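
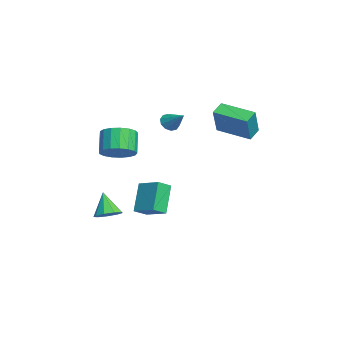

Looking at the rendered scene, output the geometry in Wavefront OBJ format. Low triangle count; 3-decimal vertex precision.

v 0.132 -3.235 -2.911
v 0.55 -3.942 -2.795
v -0.652 -3.465 -1.489
v 0.836 -3.508 -2.567
v 0.793 -2.946 -2.5
v 0.44 -2.519 -2.625
v -0.057 -2.427 -2.884
v -0.465 -2.713 -3.156
v -0.594 -3.243 -3.313
v -0.384 -3.769 -3.282
v 0.068 -4.045 -3.077
v -2.49 0.448 3.113
v -2.018 0.139 2.791
v -1.49 1.132 3.927
v -2.095 0.483 2.598
v -2.324 0.813 2.602
v -2.616 1.004 2.801
v -2.86 0.983 3.119
v -2.963 0.757 3.435
v -2.886 0.414 3.628
v -2.657 0.083 3.624
v -2.365 -0.108 3.425
v -2.121 -0.086 3.107
v 3.08 -2.88 2.779
v 3.788 -3.325 3.364
v 2.888 -3.205 4.545
v 2.18 -2.76 3.961
v 3.893 -2.849 3.395
v 2.993 -2.729 4.577
v 3.811 -2.38 3.285
v 2.911 -2.26 4.467
v 3.562 -2.026 3.06
v 2.662 -1.906 4.241
v 3.203 -1.867 2.77
v 2.303 -1.748 3.951
v 2.815 -1.941 2.482
v 1.915 -1.821 3.664
v 2.488 -2.229 2.263
v 1.588 -2.109 3.444
v 2.297 -2.667 2.161
v 1.397 -2.547 3.343
v 2.285 -3.153 2.202
v 1.385 -3.033 3.383
v 2.455 -3.577 2.374
v 1.555 -3.457 3.556
v 2.768 -3.841 2.64
v 1.869 -3.721 3.821
v 3.153 -3.885 2.937
v 2.253 -3.765 4.118
v 3.521 -3.699 3.198
v 2.621 -3.579 4.38
v -0.487 2.848 3.092
v -1.099 3.384 3.563
v 0.732 4.557 2.731
v 0.12 5.093 3.201
v 0.48 2.507 4.739
v -0.132 3.043 5.209
v 1.699 4.216 4.377
v 1.087 4.752 4.848
v -3.584 -0.489 -2.296
v -3.094 -1.262 -1.803
v -2.479 0.518 -1.813
v -1.99 -0.256 -1.32
v -2.47 -0.884 -4.02
v -1.981 -1.658 -3.527
v -1.366 0.122 -3.537
v -0.876 -0.651 -3.044
f 2 1 4
f 2 4 3
f 4 1 5
f 4 5 3
f 5 1 6
f 5 6 3
f 6 1 7
f 6 7 3
f 7 1 8
f 7 8 3
f 8 1 9
f 8 9 3
f 9 1 10
f 9 10 3
f 10 1 11
f 10 11 3
f 11 1 2
f 11 2 3
f 13 12 15
f 13 15 14
f 15 12 16
f 15 16 14
f 16 12 17
f 16 17 14
f 17 12 18
f 17 18 14
f 18 12 19
f 18 19 14
f 19 12 20
f 19 20 14
f 20 12 21
f 20 21 14
f 21 12 22
f 21 22 14
f 22 12 23
f 22 23 14
f 23 12 13
f 23 13 14
f 25 24 28
f 25 28 26
f 26 28 29
f 26 29 27
f 28 24 30
f 28 30 29
f 29 30 31
f 29 31 27
f 30 24 32
f 30 32 31
f 31 32 33
f 31 33 27
f 32 24 34
f 32 34 33
f 33 34 35
f 33 35 27
f 34 24 36
f 34 36 35
f 35 36 37
f 35 37 27
f 36 24 38
f 36 38 37
f 37 38 39
f 37 39 27
f 38 24 40
f 38 40 39
f 39 40 41
f 39 41 27
f 40 24 42
f 40 42 41
f 41 42 43
f 41 43 27
f 42 24 44
f 42 44 43
f 43 44 45
f 43 45 27
f 44 24 46
f 44 46 45
f 45 46 47
f 45 47 27
f 46 24 48
f 46 48 47
f 47 48 49
f 47 49 27
f 48 24 50
f 48 50 49
f 49 50 51
f 49 51 27
f 50 24 25
f 50 25 51
f 51 25 26
f 51 26 27
f 53 55 52
f 56 53 52
f 52 55 54
f 54 56 52
f 53 59 55
f 57 53 56
f 57 59 53
f 55 59 54
f 58 56 54
f 54 59 58
f 58 57 56
f 59 57 58
f 61 63 60
f 64 61 60
f 60 63 62
f 62 64 60
f 61 67 63
f 65 61 64
f 65 67 61
f 63 67 62
f 66 64 62
f 62 67 66
f 66 65 64
f 67 65 66



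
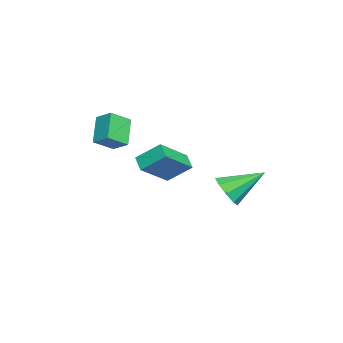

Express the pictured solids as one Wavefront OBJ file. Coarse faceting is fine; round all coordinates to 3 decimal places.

v -0.55 3.105 -1.05
v 0.037 2.839 -0.365
v -1.05 4.775 0.03
v 0.348 3.207 -0.791
v 0.239 3.527 -1.338
v -0.24 3.65 -1.75
v -0.863 3.518 -1.834
v -1.341 3.193 -1.551
v -1.448 2.826 -1.034
v -1.135 2.59 -0.524
v -0.549 2.595 -0.26
v 2.014 0.623 1.371
v 3.291 -0.322 2.535
v 2.017 1.705 2.244
v 3.294 0.76 3.409
v 2.646 0.96 0.951
v 3.923 0.015 2.116
v 2.649 2.042 1.825
v 3.926 1.097 2.989
v -0.096 -1.785 3.021
v 0.309 -1.05 3.506
v 1.032 -1.717 1.975
v 1.437 -0.981 2.46
v 0.543 -2.559 3.66
v 0.948 -1.823 4.145
v 1.671 -2.49 2.614
v 2.076 -1.755 3.099
f 2 1 4
f 2 4 3
f 4 1 5
f 4 5 3
f 5 1 6
f 5 6 3
f 6 1 7
f 6 7 3
f 7 1 8
f 7 8 3
f 8 1 9
f 8 9 3
f 9 1 10
f 9 10 3
f 10 1 11
f 10 11 3
f 11 1 2
f 11 2 3
f 13 15 12
f 16 13 12
f 12 15 14
f 14 16 12
f 13 19 15
f 17 13 16
f 17 19 13
f 15 19 14
f 18 16 14
f 14 19 18
f 18 17 16
f 19 17 18
f 21 23 20
f 24 21 20
f 20 23 22
f 22 24 20
f 21 27 23
f 25 21 24
f 25 27 21
f 23 27 22
f 26 24 22
f 22 27 26
f 26 25 24
f 27 25 26



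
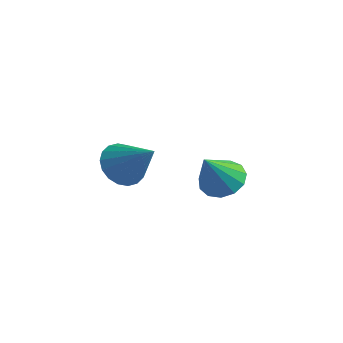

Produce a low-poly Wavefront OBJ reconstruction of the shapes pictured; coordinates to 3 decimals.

v 2.519 -2.455 1.762
v 3.133 -2.463 1.064
v 3.921 -2.525 2.998
v 3.086 -2.059 1.141
v 2.927 -1.733 1.341
v 2.686 -1.55 1.624
v 2.413 -1.547 1.935
v 2.16 -1.723 2.211
v 1.979 -2.044 2.399
v 1.904 -2.447 2.461
v 1.952 -2.851 2.384
v 2.111 -3.176 2.184
v 2.351 -3.359 1.901
v 2.625 -3.362 1.59
v 2.877 -3.186 1.314
v 3.059 -2.865 1.126
v 3.715 1.666 -0.661
v 4.456 2.1 -0.333
v 3.645 0.634 0.861
v 4.045 2.37 -0.169
v 3.529 2.415 -0.162
v 3.071 2.223 -0.313
v 2.819 1.854 -0.574
v 2.85 1.425 -0.864
v 3.157 1.073 -1.089
v 3.64 0.908 -1.178
v 4.147 0.984 -1.103
v 4.517 1.277 -0.888
v 4.633 1.693 -0.601
f 2 1 4
f 2 4 3
f 4 1 5
f 4 5 3
f 5 1 6
f 5 6 3
f 6 1 7
f 6 7 3
f 7 1 8
f 7 8 3
f 8 1 9
f 8 9 3
f 9 1 10
f 9 10 3
f 10 1 11
f 10 11 3
f 11 1 12
f 11 12 3
f 12 1 13
f 12 13 3
f 13 1 14
f 13 14 3
f 14 1 15
f 14 15 3
f 15 1 16
f 15 16 3
f 16 1 2
f 16 2 3
f 18 17 20
f 18 20 19
f 20 17 21
f 20 21 19
f 21 17 22
f 21 22 19
f 22 17 23
f 22 23 19
f 23 17 24
f 23 24 19
f 24 17 25
f 24 25 19
f 25 17 26
f 25 26 19
f 26 17 27
f 26 27 19
f 27 17 28
f 27 28 19
f 28 17 29
f 28 29 19
f 29 17 18
f 29 18 19



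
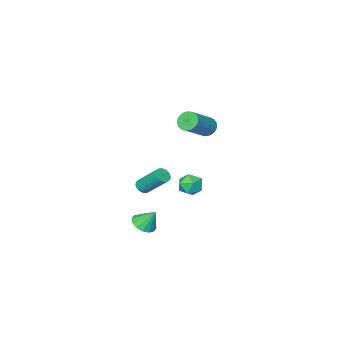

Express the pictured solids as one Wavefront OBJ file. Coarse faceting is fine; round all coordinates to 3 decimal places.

v -1.269 1.471 -2.064
v -0.402 1.689 -2.048
v -0.998 0.471 -3.072
v -0.131 0.689 -3.056
v -0.502 0.28 -2.354
v -0.669 0.898 -1.73
v -0.731 1.262 -3.39
v -0.898 1.88 -2.766
v -0.07 1.56 -2.867
v 0.072 0.953 -2.227
v -1.472 1.207 -2.893
v -1.33 0.6 -2.253
v -0.53 2.739 3.267
v -0.173 2.975 2.7
v 1.567 3.336 3.946
v 1.21 3.101 4.513
v -0.297 3.223 2.802
v 1.442 3.584 4.048
v -0.462 3.387 2.984
v 1.278 3.748 4.23
v -0.638 3.439 3.215
v 1.102 3.8 4.461
v -0.796 3.37 3.455
v 0.944 3.731 4.701
v -0.907 3.192 3.663
v 0.832 3.553 4.909
v -0.954 2.936 3.802
v 0.786 3.297 5.048
v -0.927 2.646 3.848
v 0.813 3.007 5.094
v -0.831 2.372 3.794
v 0.908 2.733 5.04
v -0.683 2.161 3.649
v 1.056 2.522 4.895
v -0.509 2.051 3.438
v 1.23 2.412 4.684
v -0.339 2.059 3.197
v 1.401 2.42 4.443
v -0.201 2.185 2.968
v 1.539 2.547 4.215
v -0.12 2.407 2.791
v 1.619 2.769 4.038
v -0.11 2.687 2.697
v 1.629 3.048 3.943
v 3.023 1.2 -1.223
v 3.272 1.584 -1.51
v 2.846 2.943 -0.064
v 2.597 2.56 0.223
v 3.075 1.599 -1.583
v 2.649 2.959 -0.137
v 2.87 1.554 -1.601
v 2.444 2.914 -0.155
v 2.688 1.455 -1.561
v 2.262 2.815 -0.115
v 2.557 1.317 -1.47
v 2.132 2.677 -0.024
v 2.497 1.162 -1.341
v 2.072 2.521 0.105
v 2.517 1.012 -1.195
v 2.092 2.371 0.251
v 2.615 0.891 -1.052
v 2.189 2.25 0.394
v 2.774 0.817 -0.936
v 2.348 2.176 0.51
v 2.971 0.801 -0.863
v 2.545 2.161 0.583
v 3.176 0.846 -0.845
v 2.75 2.206 0.601
v 3.358 0.945 -0.885
v 2.932 2.305 0.561
v 3.488 1.083 -0.976
v 3.063 2.443 0.47
v 3.548 1.239 -1.105
v 3.123 2.598 0.341
v 3.528 1.389 -1.251
v 3.103 2.748 0.195
v 3.431 1.51 -1.394
v 3.005 2.869 0.052
v 3.097 1.351 -4.349
v 3.875 1.253 -4.048
v 2.723 1.989 -3.171
v 3.882 1.636 -4.253
v 3.678 1.943 -4.484
v 3.318 2.091 -4.679
v 2.9 2.041 -4.785
v 2.534 1.806 -4.774
v 2.319 1.45 -4.649
v 2.312 1.067 -4.444
v 2.516 0.76 -4.213
v 2.876 0.611 -4.018
v 3.294 0.661 -3.912
v 3.66 0.896 -3.923
f 1 12 6
f 1 6 2
f 1 2 8
f 1 8 11
f 1 11 12
f 2 6 10
f 6 12 5
f 12 11 3
f 11 8 7
f 8 2 9
f 4 10 5
f 4 5 3
f 4 3 7
f 4 7 9
f 4 9 10
f 5 10 6
f 3 5 12
f 7 3 11
f 9 7 8
f 10 9 2
f 14 13 17
f 14 17 15
f 15 17 18
f 15 18 16
f 17 13 19
f 17 19 18
f 18 19 20
f 18 20 16
f 19 13 21
f 19 21 20
f 20 21 22
f 20 22 16
f 21 13 23
f 21 23 22
f 22 23 24
f 22 24 16
f 23 13 25
f 23 25 24
f 24 25 26
f 24 26 16
f 25 13 27
f 25 27 26
f 26 27 28
f 26 28 16
f 27 13 29
f 27 29 28
f 28 29 30
f 28 30 16
f 29 13 31
f 29 31 30
f 30 31 32
f 30 32 16
f 31 13 33
f 31 33 32
f 32 33 34
f 32 34 16
f 33 13 35
f 33 35 34
f 34 35 36
f 34 36 16
f 35 13 37
f 35 37 36
f 36 37 38
f 36 38 16
f 37 13 39
f 37 39 38
f 38 39 40
f 38 40 16
f 39 13 41
f 39 41 40
f 40 41 42
f 40 42 16
f 41 13 43
f 41 43 42
f 42 43 44
f 42 44 16
f 43 13 14
f 43 14 44
f 44 14 15
f 44 15 16
f 46 45 49
f 46 49 47
f 47 49 50
f 47 50 48
f 49 45 51
f 49 51 50
f 50 51 52
f 50 52 48
f 51 45 53
f 51 53 52
f 52 53 54
f 52 54 48
f 53 45 55
f 53 55 54
f 54 55 56
f 54 56 48
f 55 45 57
f 55 57 56
f 56 57 58
f 56 58 48
f 57 45 59
f 57 59 58
f 58 59 60
f 58 60 48
f 59 45 61
f 59 61 60
f 60 61 62
f 60 62 48
f 61 45 63
f 61 63 62
f 62 63 64
f 62 64 48
f 63 45 65
f 63 65 64
f 64 65 66
f 64 66 48
f 65 45 67
f 65 67 66
f 66 67 68
f 66 68 48
f 67 45 69
f 67 69 68
f 68 69 70
f 68 70 48
f 69 45 71
f 69 71 70
f 70 71 72
f 70 72 48
f 71 45 73
f 71 73 72
f 72 73 74
f 72 74 48
f 73 45 75
f 73 75 74
f 74 75 76
f 74 76 48
f 75 45 77
f 75 77 76
f 76 77 78
f 76 78 48
f 77 45 46
f 77 46 78
f 78 46 47
f 78 47 48
f 80 79 82
f 80 82 81
f 82 79 83
f 82 83 81
f 83 79 84
f 83 84 81
f 84 79 85
f 84 85 81
f 85 79 86
f 85 86 81
f 86 79 87
f 86 87 81
f 87 79 88
f 87 88 81
f 88 79 89
f 88 89 81
f 89 79 90
f 89 90 81
f 90 79 91
f 90 91 81
f 91 79 92
f 91 92 81
f 92 79 80
f 92 80 81



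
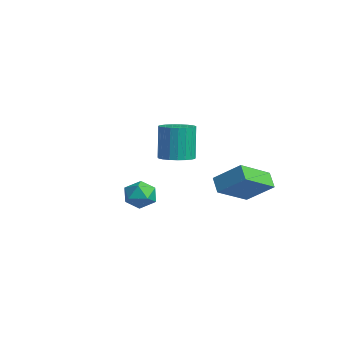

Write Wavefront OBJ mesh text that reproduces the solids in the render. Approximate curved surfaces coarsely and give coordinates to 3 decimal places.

v -1.991 1.466 1.957
v -1.079 1.543 2.124
v -1.457 1.731 4.109
v -2.369 1.654 3.943
v -1.182 1.912 2.069
v -1.561 2.099 4.055
v -1.425 2.203 1.995
v -1.803 2.391 3.981
v -1.766 2.368 1.915
v -2.144 2.555 3.9
v -2.145 2.376 1.842
v -2.524 2.564 3.827
v -2.498 2.227 1.789
v -2.877 2.415 3.774
v -2.764 1.946 1.765
v -3.142 2.134 3.75
v -2.895 1.583 1.774
v -3.273 1.771 3.759
v -2.87 1.199 1.815
v -3.249 1.387 3.8
v -2.693 0.862 1.88
v -3.072 1.049 3.866
v -2.395 0.629 1.959
v -2.773 0.816 3.945
v -2.027 0.54 2.038
v -2.405 0.728 4.023
v -1.652 0.612 2.102
v -2.031 0.8 4.088
v -1.336 0.832 2.142
v -1.715 1.019 4.127
v -1.134 1.161 2.149
v -1.512 1.349 4.135
v 2.26 3.06 1.406
v 2.897 1.294 2.39
v 3.269 4.011 2.458
v 3.906 2.244 3.442
v 2.994 2.976 0.778
v 3.631 1.209 1.762
v 4.003 3.926 1.83
v 4.64 2.16 2.814
v 3.251 -1.874 2.174
v 4.018 -1.974 1.793
v 3.282 -3.206 2.587
v 4.049 -3.306 2.206
v 3.978 -2.811 2.908
v 3.959 -1.987 2.653
v 3.341 -3.193 1.727
v 3.322 -2.369 1.472
v 4.074 -2.789 1.517
v 4.467 -2.553 2.247
v 2.833 -2.627 2.133
v 3.226 -2.391 2.863
f 2 1 5
f 2 5 3
f 3 5 6
f 3 6 4
f 5 1 7
f 5 7 6
f 6 7 8
f 6 8 4
f 7 1 9
f 7 9 8
f 8 9 10
f 8 10 4
f 9 1 11
f 9 11 10
f 10 11 12
f 10 12 4
f 11 1 13
f 11 13 12
f 12 13 14
f 12 14 4
f 13 1 15
f 13 15 14
f 14 15 16
f 14 16 4
f 15 1 17
f 15 17 16
f 16 17 18
f 16 18 4
f 17 1 19
f 17 19 18
f 18 19 20
f 18 20 4
f 19 1 21
f 19 21 20
f 20 21 22
f 20 22 4
f 21 1 23
f 21 23 22
f 22 23 24
f 22 24 4
f 23 1 25
f 23 25 24
f 24 25 26
f 24 26 4
f 25 1 27
f 25 27 26
f 26 27 28
f 26 28 4
f 27 1 29
f 27 29 28
f 28 29 30
f 28 30 4
f 29 1 31
f 29 31 30
f 30 31 32
f 30 32 4
f 31 1 2
f 31 2 32
f 32 2 3
f 32 3 4
f 34 36 33
f 37 34 33
f 33 36 35
f 35 37 33
f 34 40 36
f 38 34 37
f 38 40 34
f 36 40 35
f 39 37 35
f 35 40 39
f 39 38 37
f 40 38 39
f 41 52 46
f 41 46 42
f 41 42 48
f 41 48 51
f 41 51 52
f 42 46 50
f 46 52 45
f 52 51 43
f 51 48 47
f 48 42 49
f 44 50 45
f 44 45 43
f 44 43 47
f 44 47 49
f 44 49 50
f 45 50 46
f 43 45 52
f 47 43 51
f 49 47 48
f 50 49 42



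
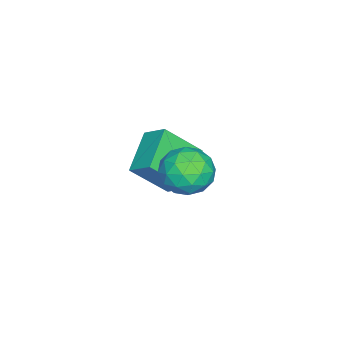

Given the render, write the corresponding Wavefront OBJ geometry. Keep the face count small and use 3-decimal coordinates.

v -4.329 -4.834 1.412
v -4.096 -4.082 1.962
v -4.89 -3.789 0.222
v -4.657 -3.037 0.772
v -2.863 -4.803 0.748
v -2.63 -4.051 1.298
v -3.424 -3.758 -0.442
v -3.191 -3.006 0.108
v -1.421 -1.782 3.275
v -0.668 -1.655 3.719
v -0.792 -2.805 2.501
v -0.039 -2.678 2.945
v -0.737 -3.034 3.352
v -1.126 -2.402 3.831
v -0.334 -2.058 2.389
v -0.723 -1.426 2.868
v 0.004 -1.826 3.171
v -0.245 -2.429 3.766
v -1.215 -2.031 2.454
v -1.464 -2.634 3.049
v -1.099 -1.628 3.565
v -0.361 -2.832 2.655
v -0.771 -3.041 2.895
v -0.328 -2.966 3.155
v -1.369 -2.067 3.631
v -0.926 -1.993 3.892
v -0.967 -2.804 3.676
v -0.534 -2.467 2.328
v -0.091 -2.393 2.589
v -1.132 -1.494 3.065
v -0.689 -1.419 3.325
v -0.493 -1.656 2.544
v -0.262 -1.654 3.504
v 0.107 -2.256 3.049
v -0.066 -1.892 2.722
v -0.294 -1.52 3.003
v -0.408 -2.009 3.854
v -0.039 -2.61 3.399
v -0.449 -2.82 3.638
v -0.677 -2.448 3.92
v -0.014 -2.109 3.532
v -1.421 -1.85 2.821
v -1.052 -2.451 2.366
v -0.783 -2.012 2.3
v -1.011 -1.64 2.582
v -1.567 -2.204 3.171
v -1.198 -2.806 2.716
v -1.166 -2.94 3.217
v -1.394 -2.568 3.498
v -1.446 -2.351 2.688
f 2 4 1
f 5 2 1
f 1 4 3
f 3 5 1
f 2 8 4
f 6 2 5
f 6 8 2
f 4 8 3
f 7 5 3
f 3 8 7
f 7 6 5
f 8 6 7
f 9 46 25
f 46 20 49
f 25 49 14
f 46 49 25
f 9 25 21
f 25 14 26
f 21 26 10
f 25 26 21
f 9 21 30
f 21 10 31
f 30 31 16
f 21 31 30
f 9 30 42
f 30 16 45
f 42 45 19
f 30 45 42
f 9 42 46
f 42 19 50
f 46 50 20
f 42 50 46
f 10 26 37
f 26 14 40
f 37 40 18
f 26 40 37
f 14 49 27
f 49 20 48
f 27 48 13
f 49 48 27
f 20 50 47
f 50 19 43
f 47 43 11
f 50 43 47
f 19 45 44
f 45 16 32
f 44 32 15
f 45 32 44
f 16 31 36
f 31 10 33
f 36 33 17
f 31 33 36
f 12 38 24
f 38 18 39
f 24 39 13
f 38 39 24
f 12 24 22
f 24 13 23
f 22 23 11
f 24 23 22
f 12 22 29
f 22 11 28
f 29 28 15
f 22 28 29
f 12 29 34
f 29 15 35
f 34 35 17
f 29 35 34
f 12 34 38
f 34 17 41
f 38 41 18
f 34 41 38
f 13 39 27
f 39 18 40
f 27 40 14
f 39 40 27
f 11 23 47
f 23 13 48
f 47 48 20
f 23 48 47
f 15 28 44
f 28 11 43
f 44 43 19
f 28 43 44
f 17 35 36
f 35 15 32
f 36 32 16
f 35 32 36
f 18 41 37
f 41 17 33
f 37 33 10
f 41 33 37



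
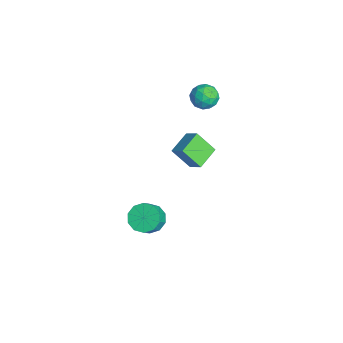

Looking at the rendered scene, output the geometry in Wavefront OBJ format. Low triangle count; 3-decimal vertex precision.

v 0.269 -1.034 2.627
v -0.16 -1.825 3.647
v -0.542 -0.137 2.983
v -0.971 -0.928 4.002
v 0.911 -0.672 3.178
v 0.482 -1.463 4.197
v 0.1 0.225 3.533
v -0.329 -0.566 4.553
v -1.466 -2.636 -3.044
v -0.778 -2.291 -3.381
v -0.147 -2.719 -2.534
v -0.834 -3.064 -2.196
v -0.986 -1.947 -3.053
v -0.354 -2.375 -2.206
v -1.376 -1.866 -2.721
v -0.745 -2.294 -1.874
v -1.801 -2.079 -2.512
v -1.17 -2.507 -1.665
v -2.098 -2.505 -2.506
v -1.466 -2.933 -1.659
v -2.153 -2.981 -2.706
v -1.522 -3.409 -1.859
v -1.946 -3.325 -3.034
v -1.314 -3.753 -2.187
v -1.555 -3.406 -3.366
v -0.924 -3.834 -2.519
v -1.13 -3.193 -3.575
v -0.499 -3.621 -2.728
v -0.834 -2.767 -3.581
v -0.202 -3.195 -2.734
v -4.42 1.243 3.712
v -3.975 1.054 3.102
v -3.905 0.306 4.378
v -3.46 0.117 3.768
v -3.333 0.783 4.151
v -3.652 1.361 3.74
v -4.228 -0.001 3.74
v -4.547 0.577 3.329
v -3.856 0.285 3.12
v -3.303 0.77 3.374
v -4.577 0.59 4.106
v -4.024 1.075 4.36
v -4.243 1.23 3.349
v -3.637 0.13 4.131
v -3.563 0.521 4.357
v -3.301 0.41 3.998
v -4.053 1.411 3.723
v -3.791 1.3 3.365
v -3.414 1.141 3.982
v -4.089 0.06 4.115
v -3.827 -0.051 3.757
v -4.579 0.95 3.482
v -4.317 0.839 3.123
v -4.466 0.219 3.498
v -3.911 0.667 3.001
v -3.609 0.117 3.392
v -4.06 0.047 3.376
v -4.247 0.387 3.134
v -3.586 0.952 3.15
v -3.284 0.402 3.541
v -3.209 0.793 3.767
v -3.396 1.133 3.525
v -3.516 0.5 3.16
v -4.596 0.958 3.939
v -4.294 0.408 4.33
v -4.484 0.227 3.955
v -4.671 0.567 3.713
v -4.271 1.243 4.088
v -3.969 0.693 4.479
v -3.633 0.973 4.346
v -3.82 1.313 4.104
v -4.364 0.86 4.32
f 2 4 1
f 5 2 1
f 1 4 3
f 3 5 1
f 2 8 4
f 6 2 5
f 6 8 2
f 4 8 3
f 7 5 3
f 3 8 7
f 7 6 5
f 8 6 7
f 10 9 13
f 10 13 11
f 11 13 14
f 11 14 12
f 13 9 15
f 13 15 14
f 14 15 16
f 14 16 12
f 15 9 17
f 15 17 16
f 16 17 18
f 16 18 12
f 17 9 19
f 17 19 18
f 18 19 20
f 18 20 12
f 19 9 21
f 19 21 20
f 20 21 22
f 20 22 12
f 21 9 23
f 21 23 22
f 22 23 24
f 22 24 12
f 23 9 25
f 23 25 24
f 24 25 26
f 24 26 12
f 25 9 27
f 25 27 26
f 26 27 28
f 26 28 12
f 27 9 29
f 27 29 28
f 28 29 30
f 28 30 12
f 29 9 10
f 29 10 30
f 30 10 11
f 30 11 12
f 31 68 47
f 68 42 71
f 47 71 36
f 68 71 47
f 31 47 43
f 47 36 48
f 43 48 32
f 47 48 43
f 31 43 52
f 43 32 53
f 52 53 38
f 43 53 52
f 31 52 64
f 52 38 67
f 64 67 41
f 52 67 64
f 31 64 68
f 64 41 72
f 68 72 42
f 64 72 68
f 32 48 59
f 48 36 62
f 59 62 40
f 48 62 59
f 36 71 49
f 71 42 70
f 49 70 35
f 71 70 49
f 42 72 69
f 72 41 65
f 69 65 33
f 72 65 69
f 41 67 66
f 67 38 54
f 66 54 37
f 67 54 66
f 38 53 58
f 53 32 55
f 58 55 39
f 53 55 58
f 34 60 46
f 60 40 61
f 46 61 35
f 60 61 46
f 34 46 44
f 46 35 45
f 44 45 33
f 46 45 44
f 34 44 51
f 44 33 50
f 51 50 37
f 44 50 51
f 34 51 56
f 51 37 57
f 56 57 39
f 51 57 56
f 34 56 60
f 56 39 63
f 60 63 40
f 56 63 60
f 35 61 49
f 61 40 62
f 49 62 36
f 61 62 49
f 33 45 69
f 45 35 70
f 69 70 42
f 45 70 69
f 37 50 66
f 50 33 65
f 66 65 41
f 50 65 66
f 39 57 58
f 57 37 54
f 58 54 38
f 57 54 58
f 40 63 59
f 63 39 55
f 59 55 32
f 63 55 59



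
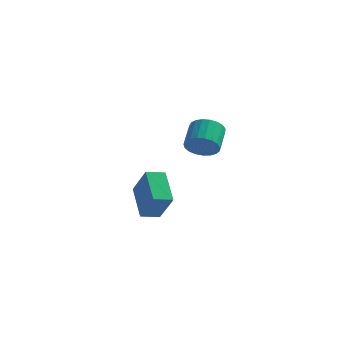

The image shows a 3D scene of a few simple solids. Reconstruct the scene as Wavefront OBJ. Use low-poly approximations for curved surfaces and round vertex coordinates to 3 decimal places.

v 0.005 -5.073 0.43
v -1.015 -3.683 1.664
v -0.993 -4.431 -1.118
v -2.012 -3.041 0.116
v 0.752 -4.359 0.244
v -0.267 -2.969 1.478
v -0.245 -3.717 -1.304
v -1.265 -2.327 -0.07
v -0.166 1.576 1.83
v 0.514 1.272 2.452
v 0.286 2.6 3.351
v -0.394 2.904 2.73
v 0.731 1.488 2.188
v 0.503 2.816 3.088
v 0.793 1.718 1.863
v 0.565 3.046 2.763
v 0.689 1.924 1.533
v 0.461 3.252 2.432
v 0.437 2.07 1.253
v 0.209 3.398 2.153
v 0.081 2.131 1.074
v -0.147 3.459 1.973
v -0.318 2.095 1.025
v -0.546 3.423 1.924
v -0.69 1.97 1.116
v -0.919 3.298 2.015
v -0.972 1.776 1.33
v -1.2 3.104 2.229
v -1.115 1.548 1.63
v -1.343 2.876 2.53
v -1.093 1.325 1.966
v -1.321 2.653 2.865
v -0.911 1.145 2.277
v -1.139 2.473 3.177
v -0.6 1.04 2.512
v -0.829 2.368 3.411
v -0.214 1.027 2.629
v -0.443 2.355 3.528
v 0.18 1.109 2.607
v -0.048 2.437 3.507
f 2 4 1
f 5 2 1
f 1 4 3
f 3 5 1
f 2 8 4
f 6 2 5
f 6 8 2
f 4 8 3
f 7 5 3
f 3 8 7
f 7 6 5
f 8 6 7
f 10 9 13
f 10 13 11
f 11 13 14
f 11 14 12
f 13 9 15
f 13 15 14
f 14 15 16
f 14 16 12
f 15 9 17
f 15 17 16
f 16 17 18
f 16 18 12
f 17 9 19
f 17 19 18
f 18 19 20
f 18 20 12
f 19 9 21
f 19 21 20
f 20 21 22
f 20 22 12
f 21 9 23
f 21 23 22
f 22 23 24
f 22 24 12
f 23 9 25
f 23 25 24
f 24 25 26
f 24 26 12
f 25 9 27
f 25 27 26
f 26 27 28
f 26 28 12
f 27 9 29
f 27 29 28
f 28 29 30
f 28 30 12
f 29 9 31
f 29 31 30
f 30 31 32
f 30 32 12
f 31 9 33
f 31 33 32
f 32 33 34
f 32 34 12
f 33 9 35
f 33 35 34
f 34 35 36
f 34 36 12
f 35 9 37
f 35 37 36
f 36 37 38
f 36 38 12
f 37 9 39
f 37 39 38
f 38 39 40
f 38 40 12
f 39 9 10
f 39 10 40
f 40 10 11
f 40 11 12



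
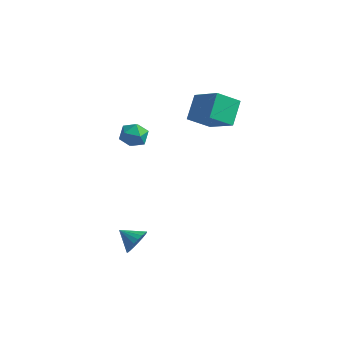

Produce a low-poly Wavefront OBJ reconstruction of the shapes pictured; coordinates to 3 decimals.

v -1.091 3.789 0.17
v -1.984 3.134 0.925
v -1.226 4.947 1.014
v -2.119 4.293 1.77
v 0.359 3.127 1.31
v -0.534 2.473 2.066
v 0.224 4.286 2.155
v -0.669 3.631 2.91
v -2.068 -2.076 -3.973
v -1.842 -2.42 -3.371
v -3.032 -1.964 -3.547
v -1.779 -2.131 -3.305
v -1.766 -1.831 -3.355
v -1.806 -1.575 -3.512
v -1.891 -1.404 -3.748
v -2.006 -1.35 -4.024
v -2.132 -1.422 -4.291
v -2.247 -1.606 -4.502
v -2.331 -1.872 -4.623
v -2.37 -2.173 -4.631
v -2.356 -2.457 -4.525
v -2.293 -2.676 -4.324
v -2.19 -2.79 -4.062
v -2.067 -2.781 -3.785
v -1.943 -2.65 -3.54
v -3.517 -0.412 2.622
v -3.035 0.123 2.472
v -2.805 -1.203 2.088
v -2.323 -0.668 1.938
v -2.425 -0.887 2.633
v -2.865 -0.398 2.963
v -2.975 -0.682 1.597
v -3.415 -0.193 1.927
v -2.7 -0.044 1.838
v -2.36 -0.17 2.478
v -3.48 -0.91 2.082
v -3.14 -1.036 2.722
f 2 4 1
f 5 2 1
f 1 4 3
f 3 5 1
f 2 8 4
f 6 2 5
f 6 8 2
f 4 8 3
f 7 5 3
f 3 8 7
f 7 6 5
f 8 6 7
f 10 9 12
f 10 12 11
f 12 9 13
f 12 13 11
f 13 9 14
f 13 14 11
f 14 9 15
f 14 15 11
f 15 9 16
f 15 16 11
f 16 9 17
f 16 17 11
f 17 9 18
f 17 18 11
f 18 9 19
f 18 19 11
f 19 9 20
f 19 20 11
f 20 9 21
f 20 21 11
f 21 9 22
f 21 22 11
f 22 9 23
f 22 23 11
f 23 9 24
f 23 24 11
f 24 9 25
f 24 25 11
f 25 9 10
f 25 10 11
f 26 37 31
f 26 31 27
f 26 27 33
f 26 33 36
f 26 36 37
f 27 31 35
f 31 37 30
f 37 36 28
f 36 33 32
f 33 27 34
f 29 35 30
f 29 30 28
f 29 28 32
f 29 32 34
f 29 34 35
f 30 35 31
f 28 30 37
f 32 28 36
f 34 32 33
f 35 34 27



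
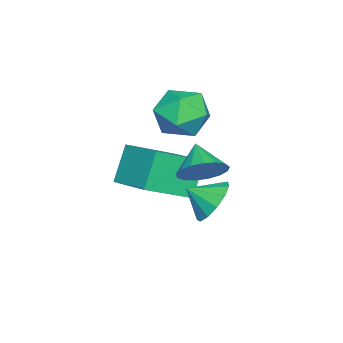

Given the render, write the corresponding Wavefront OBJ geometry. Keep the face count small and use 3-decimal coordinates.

v 4.285 1.253 3.223
v 4.748 0.54 3.223
v 3.475 0.727 3.917
v 4.888 0.747 3.544
v 4.891 1.07 3.791
v 4.754 1.435 3.908
v 4.51 1.758 3.868
v 4.215 1.966 3.681
v 3.936 2.01 3.388
v 3.736 1.881 3.058
v 3.663 1.608 2.765
v 3.732 1.254 2.577
v 3.928 0.899 2.538
v 4.206 0.626 2.655
v 4.502 0.496 2.902
v -0.528 -1.472 0.712
v 0.81 -2.68 1.667
v 0.425 -0.018 1.215
v 1.763 -1.226 2.17
v 0.337 -1.574 -0.63
v 1.675 -2.782 0.325
v 1.29 -0.12 -0.127
v 2.628 -1.328 0.828
v 3.013 1.167 1.058
v 3.911 1.301 0.914
v 3.227 0.333 1.622
v 3.792 1.562 1.345
v 3.425 1.698 1.685
v 2.927 1.666 1.826
v 2.457 1.475 1.723
v 2.162 1.186 1.408
v 2.138 0.891 0.983
v 2.392 0.684 0.581
v 2.842 0.63 0.33
v 3.347 0.747 0.31
v 3.745 0.997 0.528
v 0.868 -0.201 2.62
v 1.533 -0.61 3.402
v -0.533 -0.99 3.398
v 0.132 -1.399 4.18
v -0.068 -0.314 4.137
v 0.798 0.174 3.657
v 0.202 -1.774 3.143
v 1.068 -1.286 2.663
v 1.121 -1.582 3.725
v 0.954 -0.68 4.339
v 0.046 -0.92 2.461
v -0.121 -0.018 3.075
f 2 1 4
f 2 4 3
f 4 1 5
f 4 5 3
f 5 1 6
f 5 6 3
f 6 1 7
f 6 7 3
f 7 1 8
f 7 8 3
f 8 1 9
f 8 9 3
f 9 1 10
f 9 10 3
f 10 1 11
f 10 11 3
f 11 1 12
f 11 12 3
f 12 1 13
f 12 13 3
f 13 1 14
f 13 14 3
f 14 1 15
f 14 15 3
f 15 1 2
f 15 2 3
f 17 19 16
f 20 17 16
f 16 19 18
f 18 20 16
f 17 23 19
f 21 17 20
f 21 23 17
f 19 23 18
f 22 20 18
f 18 23 22
f 22 21 20
f 23 21 22
f 25 24 27
f 25 27 26
f 27 24 28
f 27 28 26
f 28 24 29
f 28 29 26
f 29 24 30
f 29 30 26
f 30 24 31
f 30 31 26
f 31 24 32
f 31 32 26
f 32 24 33
f 32 33 26
f 33 24 34
f 33 34 26
f 34 24 35
f 34 35 26
f 35 24 36
f 35 36 26
f 36 24 25
f 36 25 26
f 37 48 42
f 37 42 38
f 37 38 44
f 37 44 47
f 37 47 48
f 38 42 46
f 42 48 41
f 48 47 39
f 47 44 43
f 44 38 45
f 40 46 41
f 40 41 39
f 40 39 43
f 40 43 45
f 40 45 46
f 41 46 42
f 39 41 48
f 43 39 47
f 45 43 44
f 46 45 38



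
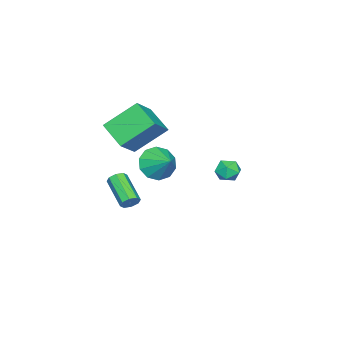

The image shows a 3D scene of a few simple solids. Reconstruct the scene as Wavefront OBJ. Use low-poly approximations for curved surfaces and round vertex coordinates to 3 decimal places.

v 2.941 3.377 1.323
v 3.231 2.88 1.711
v 2.349 2.6 0.769
v 2.639 2.103 1.157
v 2.192 2.55 1.443
v 2.557 3.03 1.785
v 3.023 2.45 0.695
v 3.388 2.93 1.037
v 3.281 2.307 1.322
v 2.768 2.369 1.785
v 2.812 3.111 0.695
v 2.299 3.173 1.158
v 1.012 -2.932 0.205
v 0.318 -4.227 0.977
v 0.039 -1.611 1.547
v -0.655 -2.906 2.319
v 2.275 -3.014 1.201
v 1.581 -4.309 1.973
v 1.302 -1.693 2.543
v 0.608 -2.988 3.315
v 1.603 -1.416 0.074
v 2.064 -1.116 -0.762
v 2.237 -0.404 0.786
v 1.528 -0.811 -0.719
v 1.021 -0.737 -0.373
v 0.736 -0.922 0.143
v 0.783 -1.296 0.633
v 1.143 -1.716 0.909
v 1.679 -2.021 0.866
v 2.186 -2.095 0.52
v 2.47 -1.909 0.004
v 2.424 -1.535 -0.486
v 1.602 -2.877 -3.014
v 1.879 -2.785 -2.572
v 0.876 -4.032 -1.684
v 0.598 -4.123 -2.126
v 1.553 -2.545 -2.603
v 0.55 -3.792 -1.715
v 1.256 -2.5 -2.875
v 0.253 -3.746 -1.987
v 1.161 -2.675 -3.228
v 0.158 -3.922 -2.341
v 1.324 -2.968 -3.456
v 0.321 -4.215 -2.568
v 1.65 -3.208 -3.425
v 0.647 -4.455 -2.537
v 1.947 -3.254 -3.153
v 0.944 -4.5 -2.265
v 2.042 -3.078 -2.799
v 1.039 -4.325 -1.912
f 1 12 6
f 1 6 2
f 1 2 8
f 1 8 11
f 1 11 12
f 2 6 10
f 6 12 5
f 12 11 3
f 11 8 7
f 8 2 9
f 4 10 5
f 4 5 3
f 4 3 7
f 4 7 9
f 4 9 10
f 5 10 6
f 3 5 12
f 7 3 11
f 9 7 8
f 10 9 2
f 14 16 13
f 17 14 13
f 13 16 15
f 15 17 13
f 14 20 16
f 18 14 17
f 18 20 14
f 16 20 15
f 19 17 15
f 15 20 19
f 19 18 17
f 20 18 19
f 22 21 24
f 22 24 23
f 24 21 25
f 24 25 23
f 25 21 26
f 25 26 23
f 26 21 27
f 26 27 23
f 27 21 28
f 27 28 23
f 28 21 29
f 28 29 23
f 29 21 30
f 29 30 23
f 30 21 31
f 30 31 23
f 31 21 32
f 31 32 23
f 32 21 22
f 32 22 23
f 34 33 37
f 34 37 35
f 35 37 38
f 35 38 36
f 37 33 39
f 37 39 38
f 38 39 40
f 38 40 36
f 39 33 41
f 39 41 40
f 40 41 42
f 40 42 36
f 41 33 43
f 41 43 42
f 42 43 44
f 42 44 36
f 43 33 45
f 43 45 44
f 44 45 46
f 44 46 36
f 45 33 47
f 45 47 46
f 46 47 48
f 46 48 36
f 47 33 49
f 47 49 48
f 48 49 50
f 48 50 36
f 49 33 34
f 49 34 50
f 50 34 35
f 50 35 36



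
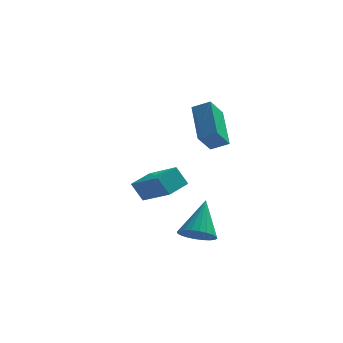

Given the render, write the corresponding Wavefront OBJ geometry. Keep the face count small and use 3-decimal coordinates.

v -1.542 -2.993 -1.572
v -0.719 -2.97 -1.74
v -1.278 -1.747 -0.108
v -0.829 -2.725 -1.928
v -1.048 -2.522 -2.062
v -1.342 -2.39 -2.121
v -1.667 -2.349 -2.097
v -1.972 -2.407 -1.993
v -2.212 -2.554 -1.825
v -2.35 -2.768 -1.618
v -2.364 -3.016 -1.404
v -2.254 -3.26 -1.216
v -2.035 -3.464 -1.082
v -1.741 -3.596 -1.022
v -1.417 -3.636 -1.047
v -1.111 -3.579 -1.151
v -0.872 -3.432 -1.319
v -0.734 -3.218 -1.526
v -4.857 2.44 -1.062
v -3.564 1.254 -0.145
v -4.146 3.42 -0.795
v -2.853 2.234 0.122
v -4.327 2.306 -1.982
v -3.034 1.12 -1.065
v -3.616 3.286 -1.715
v -2.323 2.1 -0.798
v -1.263 0.693 1.863
v -1.75 -0.034 2.756
v -1.662 2.408 3.043
v -2.148 1.681 3.936
v -0.452 0.619 2.244
v -0.938 -0.108 3.137
v -0.85 2.334 3.424
v -1.337 1.607 4.317
f 2 1 4
f 2 4 3
f 4 1 5
f 4 5 3
f 5 1 6
f 5 6 3
f 6 1 7
f 6 7 3
f 7 1 8
f 7 8 3
f 8 1 9
f 8 9 3
f 9 1 10
f 9 10 3
f 10 1 11
f 10 11 3
f 11 1 12
f 11 12 3
f 12 1 13
f 12 13 3
f 13 1 14
f 13 14 3
f 14 1 15
f 14 15 3
f 15 1 16
f 15 16 3
f 16 1 17
f 16 17 3
f 17 1 18
f 17 18 3
f 18 1 2
f 18 2 3
f 20 22 19
f 23 20 19
f 19 22 21
f 21 23 19
f 20 26 22
f 24 20 23
f 24 26 20
f 22 26 21
f 25 23 21
f 21 26 25
f 25 24 23
f 26 24 25
f 28 30 27
f 31 28 27
f 27 30 29
f 29 31 27
f 28 34 30
f 32 28 31
f 32 34 28
f 30 34 29
f 33 31 29
f 29 34 33
f 33 32 31
f 34 32 33



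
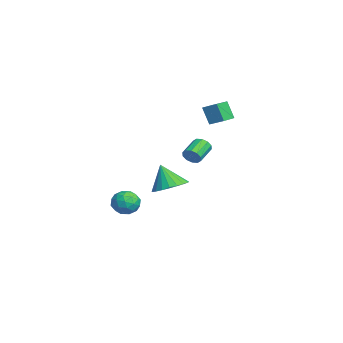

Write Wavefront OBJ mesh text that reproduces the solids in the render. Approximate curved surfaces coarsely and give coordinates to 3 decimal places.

v 2.71 1.385 1.933
v 3.108 1.617 2.3
v 2.189 2.347 2.835
v 1.79 2.115 2.467
v 3.098 1.824 2
v 2.178 2.554 2.535
v 2.939 1.863 1.674
v 2.02 2.593 2.209
v 2.693 1.72 1.447
v 1.773 2.45 1.982
v 2.453 1.448 1.405
v 1.534 2.178 1.94
v 2.311 1.153 1.565
v 1.392 1.883 2.1
v 2.322 0.946 1.865
v 1.402 1.676 2.4
v 2.48 0.907 2.191
v 1.561 1.637 2.726
v 2.727 1.05 2.418
v 1.807 1.78 2.953
v 2.966 1.322 2.46
v 2.047 2.052 2.995
v -4.535 -1.534 -3.73
v -3.957 -1.241 -3.04
v -3.323 -1.879 -4.6
v -2.745 -1.586 -3.91
v -3.256 -2.374 -3.796
v -4.006 -2.161 -3.259
v -3.274 -0.959 -4.381
v -4.024 -0.746 -3.844
v -3.178 -0.886 -3.443
v -3.167 -1.76 -3.081
v -4.113 -1.36 -4.559
v -4.102 -2.234 -4.197
v -4.353 -1.357 -3.309
v -2.927 -1.763 -4.331
v -3.228 -2.226 -4.264
v -2.888 -2.054 -3.858
v -4.381 -1.898 -3.437
v -4.042 -1.726 -3.032
v -3.63 -2.392 -3.476
v -3.238 -1.394 -4.608
v -2.899 -1.222 -4.203
v -4.392 -1.066 -3.782
v -4.052 -0.894 -3.376
v -3.65 -0.728 -4.164
v -3.555 -0.977 -3.14
v -2.842 -1.179 -3.651
v -3.153 -0.811 -3.928
v -3.594 -0.685 -3.612
v -3.549 -1.49 -2.927
v -2.836 -1.693 -3.438
v -3.137 -2.156 -3.371
v -3.577 -2.031 -3.056
v -3.091 -1.282 -3.164
v -4.444 -1.427 -4.202
v -3.731 -1.63 -4.713
v -3.703 -1.089 -4.584
v -4.143 -0.964 -4.269
v -4.438 -1.941 -3.989
v -3.725 -2.143 -4.5
v -3.686 -2.435 -4.028
v -4.127 -2.309 -3.712
v -4.189 -1.838 -4.476
v -1.649 3.659 3.088
v -2.054 3.312 4.263
v -1.117 4.392 3.488
v -1.521 4.045 4.663
v -0.679 2.895 3.197
v -1.083 2.548 4.372
v -0.146 3.628 3.597
v -0.551 3.281 4.772
v 2.429 0.241 -0.396
v 3.401 0.505 0.02
v 1.911 -0.241 1.116
v 3.171 0.893 0.065
v 2.812 1.168 0.03
v 2.387 1.283 -0.078
v 1.97 1.218 -0.242
v 1.631 0.984 -0.432
v 1.431 0.621 -0.616
v 1.403 0.193 -0.762
v 1.552 -0.227 -0.845
v 1.853 -0.566 -0.85
v 2.254 -0.765 -0.777
v 2.684 -0.79 -0.638
v 3.071 -0.637 -0.457
v 3.346 -0.333 -0.266
v 3.463 0.072 -0.097
f 2 1 5
f 2 5 3
f 3 5 6
f 3 6 4
f 5 1 7
f 5 7 6
f 6 7 8
f 6 8 4
f 7 1 9
f 7 9 8
f 8 9 10
f 8 10 4
f 9 1 11
f 9 11 10
f 10 11 12
f 10 12 4
f 11 1 13
f 11 13 12
f 12 13 14
f 12 14 4
f 13 1 15
f 13 15 14
f 14 15 16
f 14 16 4
f 15 1 17
f 15 17 16
f 16 17 18
f 16 18 4
f 17 1 19
f 17 19 18
f 18 19 20
f 18 20 4
f 19 1 21
f 19 21 20
f 20 21 22
f 20 22 4
f 21 1 2
f 21 2 22
f 22 2 3
f 22 3 4
f 23 60 39
f 60 34 63
f 39 63 28
f 60 63 39
f 23 39 35
f 39 28 40
f 35 40 24
f 39 40 35
f 23 35 44
f 35 24 45
f 44 45 30
f 35 45 44
f 23 44 56
f 44 30 59
f 56 59 33
f 44 59 56
f 23 56 60
f 56 33 64
f 60 64 34
f 56 64 60
f 24 40 51
f 40 28 54
f 51 54 32
f 40 54 51
f 28 63 41
f 63 34 62
f 41 62 27
f 63 62 41
f 34 64 61
f 64 33 57
f 61 57 25
f 64 57 61
f 33 59 58
f 59 30 46
f 58 46 29
f 59 46 58
f 30 45 50
f 45 24 47
f 50 47 31
f 45 47 50
f 26 52 38
f 52 32 53
f 38 53 27
f 52 53 38
f 26 38 36
f 38 27 37
f 36 37 25
f 38 37 36
f 26 36 43
f 36 25 42
f 43 42 29
f 36 42 43
f 26 43 48
f 43 29 49
f 48 49 31
f 43 49 48
f 26 48 52
f 48 31 55
f 52 55 32
f 48 55 52
f 27 53 41
f 53 32 54
f 41 54 28
f 53 54 41
f 25 37 61
f 37 27 62
f 61 62 34
f 37 62 61
f 29 42 58
f 42 25 57
f 58 57 33
f 42 57 58
f 31 49 50
f 49 29 46
f 50 46 30
f 49 46 50
f 32 55 51
f 55 31 47
f 51 47 24
f 55 47 51
f 66 68 65
f 69 66 65
f 65 68 67
f 67 69 65
f 66 72 68
f 70 66 69
f 70 72 66
f 68 72 67
f 71 69 67
f 67 72 71
f 71 70 69
f 72 70 71
f 74 73 76
f 74 76 75
f 76 73 77
f 76 77 75
f 77 73 78
f 77 78 75
f 78 73 79
f 78 79 75
f 79 73 80
f 79 80 75
f 80 73 81
f 80 81 75
f 81 73 82
f 81 82 75
f 82 73 83
f 82 83 75
f 83 73 84
f 83 84 75
f 84 73 85
f 84 85 75
f 85 73 86
f 85 86 75
f 86 73 87
f 86 87 75
f 87 73 88
f 87 88 75
f 88 73 89
f 88 89 75
f 89 73 74
f 89 74 75



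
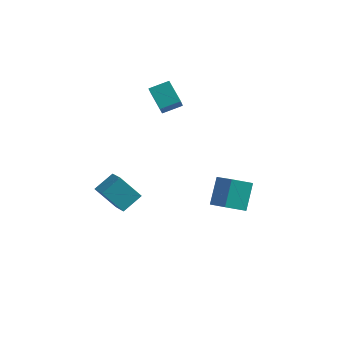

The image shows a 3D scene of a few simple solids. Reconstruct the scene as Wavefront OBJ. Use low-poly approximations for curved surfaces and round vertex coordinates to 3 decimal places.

v -3.436 -3.523 -2.222
v -4.417 -3.651 -1.108
v -2.883 -2.662 -1.636
v -3.864 -2.79 -0.522
v -2.736 -4.33 -1.698
v -3.717 -4.458 -0.584
v -2.183 -3.469 -1.112
v -3.164 -3.597 0.002
v -0.073 -0.008 -3.846
v -0.104 1.043 -2.64
v 0.767 0.627 -4.378
v 0.736 1.678 -3.172
v 0.924 -0.758 -3.168
v 0.893 0.293 -1.962
v 1.764 -0.123 -3.7
v 1.733 0.928 -2.494
v -3.551 1.373 2.33
v -3.458 0.845 3.027
v -2.742 1.966 2.671
v -2.649 1.438 3.369
v -2.691 0.602 1.631
v -2.598 0.074 2.329
v -1.882 1.195 1.973
v -1.789 0.667 2.67
f 2 4 1
f 5 2 1
f 1 4 3
f 3 5 1
f 2 8 4
f 6 2 5
f 6 8 2
f 4 8 3
f 7 5 3
f 3 8 7
f 7 6 5
f 8 6 7
f 10 12 9
f 13 10 9
f 9 12 11
f 11 13 9
f 10 16 12
f 14 10 13
f 14 16 10
f 12 16 11
f 15 13 11
f 11 16 15
f 15 14 13
f 16 14 15
f 18 20 17
f 21 18 17
f 17 20 19
f 19 21 17
f 18 24 20
f 22 18 21
f 22 24 18
f 20 24 19
f 23 21 19
f 19 24 23
f 23 22 21
f 24 22 23



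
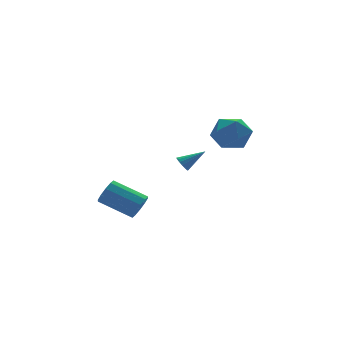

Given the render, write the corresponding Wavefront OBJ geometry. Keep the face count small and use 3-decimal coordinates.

v 3.462 2.308 2.752
v 4.035 1.558 3.574
v 2.365 0.742 2.086
v 2.938 -0.008 2.908
v 2.147 0.874 3.312
v 2.826 1.842 3.723
v 3.574 0.458 1.937
v 4.253 1.426 2.348
v 4.104 0.414 3.07
v 3.222 0.671 3.919
v 3.178 1.629 1.741
v 2.296 1.886 2.59
v 0.41 1.553 0.933
v 0.602 1.26 0.522
v 1.73 1.387 1.667
v 0.666 1.502 0.46
v 0.673 1.756 0.507
v 0.619 1.964 0.651
v 0.517 2.078 0.859
v 0.391 2.071 1.085
v 0.269 1.946 1.275
v 0.179 1.731 1.387
v 0.143 1.475 1.395
v 0.167 1.237 1.297
v 0.247 1.072 1.115
v 0.365 1.017 0.892
v 0.493 1.084 0.678
v -2.708 0.38 -1.114
v -2.25 0.373 -0.433
v -3.574 1.773 0.474
v -4.032 1.78 -0.206
v -2.073 0.737 -0.738
v -3.397 2.137 0.169
v -2.138 0.965 -1.185
v -3.463 2.365 -0.278
v -2.421 0.97 -1.606
v -3.746 2.37 -0.699
v -2.814 0.749 -1.838
v -4.138 2.149 -0.931
v -3.166 0.387 -1.794
v -4.49 1.787 -0.887
v -3.343 0.023 -1.489
v -4.667 1.423 -0.582
v -3.277 -0.205 -1.042
v -4.602 1.195 -0.135
v -2.994 -0.21 -0.621
v -4.319 1.19 0.286
v -2.602 0.011 -0.389
v -3.926 1.411 0.518
f 1 12 6
f 1 6 2
f 1 2 8
f 1 8 11
f 1 11 12
f 2 6 10
f 6 12 5
f 12 11 3
f 11 8 7
f 8 2 9
f 4 10 5
f 4 5 3
f 4 3 7
f 4 7 9
f 4 9 10
f 5 10 6
f 3 5 12
f 7 3 11
f 9 7 8
f 10 9 2
f 14 13 16
f 14 16 15
f 16 13 17
f 16 17 15
f 17 13 18
f 17 18 15
f 18 13 19
f 18 19 15
f 19 13 20
f 19 20 15
f 20 13 21
f 20 21 15
f 21 13 22
f 21 22 15
f 22 13 23
f 22 23 15
f 23 13 24
f 23 24 15
f 24 13 25
f 24 25 15
f 25 13 26
f 25 26 15
f 26 13 27
f 26 27 15
f 27 13 14
f 27 14 15
f 29 28 32
f 29 32 30
f 30 32 33
f 30 33 31
f 32 28 34
f 32 34 33
f 33 34 35
f 33 35 31
f 34 28 36
f 34 36 35
f 35 36 37
f 35 37 31
f 36 28 38
f 36 38 37
f 37 38 39
f 37 39 31
f 38 28 40
f 38 40 39
f 39 40 41
f 39 41 31
f 40 28 42
f 40 42 41
f 41 42 43
f 41 43 31
f 42 28 44
f 42 44 43
f 43 44 45
f 43 45 31
f 44 28 46
f 44 46 45
f 45 46 47
f 45 47 31
f 46 28 48
f 46 48 47
f 47 48 49
f 47 49 31
f 48 28 29
f 48 29 49
f 49 29 30
f 49 30 31



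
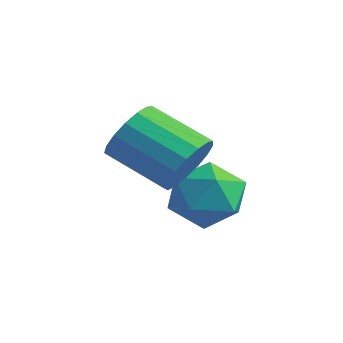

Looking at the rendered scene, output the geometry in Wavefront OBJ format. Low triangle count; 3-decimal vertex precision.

v 0.766 1.278 1.06
v 1.34 0.676 1.65
v -0.311 0.02 2.589
v -0.886 0.622 2
v 1.316 1.094 1.899
v -0.335 0.438 2.839
v 1.166 1.555 1.957
v -0.486 0.899 2.896
v 0.924 1.953 1.809
v -0.728 1.297 2.748
v 0.645 2.195 1.489
v -1.006 1.539 2.429
v 0.395 2.228 1.072
v -1.257 1.572 2.011
v 0.229 2.043 0.651
v -1.422 1.387 1.591
v 0.186 1.683 0.325
v -1.465 1.027 1.264
v 0.276 1.23 0.167
v -1.375 0.574 1.106
v 0.478 0.788 0.213
v -1.173 0.132 1.153
v 0.746 0.458 0.454
v -0.905 -0.198 1.393
v 1.019 0.316 0.833
v -0.633 -0.34 1.773
v 1.233 0.395 1.265
v -0.418 -0.261 2.204
v 0.712 3.084 -1.219
v 1.421 2.271 -0.695
v -0.821 2.349 -0.285
v -0.112 1.536 0.239
v -0.017 2.694 0.535
v 0.93 3.148 -0.042
v -0.33 1.472 -0.938
v 0.617 1.926 -1.515
v 0.776 1.275 -0.522
v 0.97 2.03 0.389
v -0.37 2.59 -1.369
v -0.176 3.345 -0.458
f 2 1 5
f 2 5 3
f 3 5 6
f 3 6 4
f 5 1 7
f 5 7 6
f 6 7 8
f 6 8 4
f 7 1 9
f 7 9 8
f 8 9 10
f 8 10 4
f 9 1 11
f 9 11 10
f 10 11 12
f 10 12 4
f 11 1 13
f 11 13 12
f 12 13 14
f 12 14 4
f 13 1 15
f 13 15 14
f 14 15 16
f 14 16 4
f 15 1 17
f 15 17 16
f 16 17 18
f 16 18 4
f 17 1 19
f 17 19 18
f 18 19 20
f 18 20 4
f 19 1 21
f 19 21 20
f 20 21 22
f 20 22 4
f 21 1 23
f 21 23 22
f 22 23 24
f 22 24 4
f 23 1 25
f 23 25 24
f 24 25 26
f 24 26 4
f 25 1 27
f 25 27 26
f 26 27 28
f 26 28 4
f 27 1 2
f 27 2 28
f 28 2 3
f 28 3 4
f 29 40 34
f 29 34 30
f 29 30 36
f 29 36 39
f 29 39 40
f 30 34 38
f 34 40 33
f 40 39 31
f 39 36 35
f 36 30 37
f 32 38 33
f 32 33 31
f 32 31 35
f 32 35 37
f 32 37 38
f 33 38 34
f 31 33 40
f 35 31 39
f 37 35 36
f 38 37 30



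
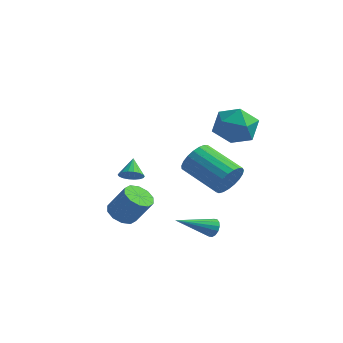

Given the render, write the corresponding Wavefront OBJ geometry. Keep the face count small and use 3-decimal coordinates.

v 2.55 -1.572 -2.535
v 2.83 -1.525 -2.099
v 1.43 -2.968 -1.665
v 2.629 -1.348 -2.072
v 2.408 -1.23 -2.17
v 2.224 -1.204 -2.365
v 2.128 -1.277 -2.605
v 2.145 -1.429 -2.827
v 2.271 -1.619 -2.97
v 2.471 -1.796 -2.997
v 2.693 -1.914 -2.9
v 2.877 -1.94 -2.704
v 2.973 -1.867 -2.464
v 2.956 -1.715 -2.242
v 2.676 -0.278 -0.09
v 3.026 0.237 0.56
v 1.055 0.593 1.34
v 0.704 0.078 0.69
v 2.963 0.486 0.288
v 0.992 0.842 1.069
v 2.851 0.604 -0.049
v 0.88 0.96 0.732
v 2.709 0.569 -0.393
v 0.737 0.925 0.387
v 2.56 0.388 -0.685
v 0.589 0.743 0.096
v 2.432 0.091 -0.874
v 0.461 0.447 -0.093
v 2.346 -0.269 -0.928
v 0.374 0.087 -0.147
v 2.316 -0.631 -0.836
v 0.345 -0.275 -0.056
v 2.349 -0.932 -0.616
v 0.378 -0.576 0.165
v 2.439 -1.119 -0.305
v 0.467 -0.763 0.476
v 2.569 -1.162 0.043
v 0.598 -0.806 0.824
v 2.718 -1.051 0.369
v 0.747 -0.695 1.149
v 2.859 -0.807 0.614
v 0.888 -0.451 1.395
v 2.969 -0.471 0.738
v 0.998 -0.115 1.519
v 3.028 -0.102 0.719
v 1.057 0.254 1.5
v -2.43 -0.337 -1.147
v -2.018 0.064 -1.381
v -2.77 0.417 -0.453
v -2.241 0.107 -1.537
v -2.502 0.062 -1.616
v -2.748 -0.062 -1.602
v -2.931 -0.24 -1.498
v -3.015 -0.438 -1.325
v -2.983 -0.615 -1.116
v -2.841 -0.738 -0.914
v -2.618 -0.781 -0.757
v -2.358 -0.736 -0.678
v -2.111 -0.612 -0.692
v -1.928 -0.434 -0.796
v -1.844 -0.237 -0.969
v -1.877 -0.059 -1.178
v 2.782 1.284 2.422
v 3.414 1.001 3.335
v 1.686 -0.181 2.725
v 2.318 -0.464 3.638
v 1.665 0.478 3.663
v 2.343 1.383 3.476
v 2.757 -0.563 2.584
v 3.435 0.342 2.397
v 3.399 -0.141 3.435
v 2.724 0.502 4.102
v 2.376 0.318 1.958
v 1.701 0.961 2.625
v -2.202 -1.565 -2.978
v -1.799 -2.219 -3.162
v -0.956 -2.07 -1.846
v -1.358 -1.415 -1.662
v -1.564 -1.837 -3.356
v -0.72 -1.688 -2.04
v -1.572 -1.352 -3.405
v -0.729 -1.203 -2.09
v -1.821 -0.947 -3.292
v -0.978 -0.798 -1.976
v -2.215 -0.779 -3.058
v -1.372 -0.63 -1.742
v -2.604 -0.91 -2.794
v -1.761 -0.761 -1.478
v -2.84 -1.292 -2.6
v -1.996 -1.143 -1.284
v -2.831 -1.777 -2.55
v -1.988 -1.628 -1.235
v -2.582 -2.182 -2.664
v -1.739 -2.033 -1.348
v -2.188 -2.35 -2.898
v -1.345 -2.201 -1.582
f 2 1 4
f 2 4 3
f 4 1 5
f 4 5 3
f 5 1 6
f 5 6 3
f 6 1 7
f 6 7 3
f 7 1 8
f 7 8 3
f 8 1 9
f 8 9 3
f 9 1 10
f 9 10 3
f 10 1 11
f 10 11 3
f 11 1 12
f 11 12 3
f 12 1 13
f 12 13 3
f 13 1 14
f 13 14 3
f 14 1 2
f 14 2 3
f 16 15 19
f 16 19 17
f 17 19 20
f 17 20 18
f 19 15 21
f 19 21 20
f 20 21 22
f 20 22 18
f 21 15 23
f 21 23 22
f 22 23 24
f 22 24 18
f 23 15 25
f 23 25 24
f 24 25 26
f 24 26 18
f 25 15 27
f 25 27 26
f 26 27 28
f 26 28 18
f 27 15 29
f 27 29 28
f 28 29 30
f 28 30 18
f 29 15 31
f 29 31 30
f 30 31 32
f 30 32 18
f 31 15 33
f 31 33 32
f 32 33 34
f 32 34 18
f 33 15 35
f 33 35 34
f 34 35 36
f 34 36 18
f 35 15 37
f 35 37 36
f 36 37 38
f 36 38 18
f 37 15 39
f 37 39 38
f 38 39 40
f 38 40 18
f 39 15 41
f 39 41 40
f 40 41 42
f 40 42 18
f 41 15 43
f 41 43 42
f 42 43 44
f 42 44 18
f 43 15 45
f 43 45 44
f 44 45 46
f 44 46 18
f 45 15 16
f 45 16 46
f 46 16 17
f 46 17 18
f 48 47 50
f 48 50 49
f 50 47 51
f 50 51 49
f 51 47 52
f 51 52 49
f 52 47 53
f 52 53 49
f 53 47 54
f 53 54 49
f 54 47 55
f 54 55 49
f 55 47 56
f 55 56 49
f 56 47 57
f 56 57 49
f 57 47 58
f 57 58 49
f 58 47 59
f 58 59 49
f 59 47 60
f 59 60 49
f 60 47 61
f 60 61 49
f 61 47 62
f 61 62 49
f 62 47 48
f 62 48 49
f 63 74 68
f 63 68 64
f 63 64 70
f 63 70 73
f 63 73 74
f 64 68 72
f 68 74 67
f 74 73 65
f 73 70 69
f 70 64 71
f 66 72 67
f 66 67 65
f 66 65 69
f 66 69 71
f 66 71 72
f 67 72 68
f 65 67 74
f 69 65 73
f 71 69 70
f 72 71 64
f 76 75 79
f 76 79 77
f 77 79 80
f 77 80 78
f 79 75 81
f 79 81 80
f 80 81 82
f 80 82 78
f 81 75 83
f 81 83 82
f 82 83 84
f 82 84 78
f 83 75 85
f 83 85 84
f 84 85 86
f 84 86 78
f 85 75 87
f 85 87 86
f 86 87 88
f 86 88 78
f 87 75 89
f 87 89 88
f 88 89 90
f 88 90 78
f 89 75 91
f 89 91 90
f 90 91 92
f 90 92 78
f 91 75 93
f 91 93 92
f 92 93 94
f 92 94 78
f 93 75 95
f 93 95 94
f 94 95 96
f 94 96 78
f 95 75 76
f 95 76 96
f 96 76 77
f 96 77 78



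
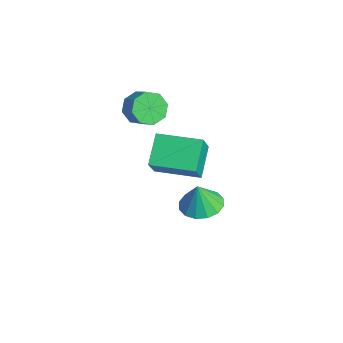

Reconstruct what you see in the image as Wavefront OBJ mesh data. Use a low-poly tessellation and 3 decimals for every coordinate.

v -3.014 0.494 3.344
v -2.483 0.509 2.568
v -1.594 0.72 3.181
v -2.126 0.706 3.956
v -2.75 1.157 2.731
v -1.861 1.368 3.344
v -3.171 1.417 3.253
v -2.283 1.628 3.866
v -3.501 1.136 3.828
v -2.612 1.348 4.441
v -3.546 0.48 4.119
v -2.657 0.691 4.732
v -3.279 -0.168 3.956
v -2.39 0.043 4.569
v -2.857 -0.428 3.434
v -1.969 -0.217 4.047
v -2.528 -0.148 2.859
v -1.639 0.064 3.472
v 0.542 2.297 -1.36
v 1.155 3.18 -1.25
v 0.618 2.063 0.1
v 0.629 3.361 -1.193
v 0.08 3.257 -1.181
v -0.346 2.896 -1.217
v -0.533 2.374 -1.291
v -0.432 1.832 -1.384
v -0.071 1.415 -1.47
v 0.455 1.234 -1.526
v 1.004 1.338 -1.538
v 1.43 1.699 -1.502
v 1.617 2.22 -1.428
v 1.516 2.762 -1.336
v 0.662 -0.024 1.879
v 1.504 -0.584 3.22
v -0.504 0.732 2.926
v 0.338 0.172 4.268
v 1.862 1.808 1.892
v 2.704 1.248 3.234
v 0.696 2.564 2.94
v 1.538 2.004 4.281
v -1.156 2.572 -2.503
v -0.684 2.953 -2.882
v -0.296 2.147 -1.858
v 0.176 2.528 -2.237
v -0.283 2.859 -1.801
v -0.815 3.122 -2.199
v -0.165 1.978 -2.541
v -0.697 2.241 -2.939
v -0.072 2.586 -2.905
v -0.145 3.131 -2.448
v -0.835 1.969 -2.292
v -0.908 2.514 -1.835
v -0.996 2.8 -2.749
v 0.016 2.3 -1.991
v -0.254 2.495 -1.735
v 0.023 2.719 -1.957
v -1.073 2.9 -2.348
v -0.795 3.124 -2.571
v -0.559 3.068 -1.935
v -0.185 1.976 -2.169
v 0.093 2.2 -2.392
v -1.003 2.381 -2.783
v -0.726 2.605 -3.005
v -0.421 2.032 -2.805
v -0.358 2.808 -2.985
v 0.148 2.558 -2.606
v -0.053 2.235 -2.785
v -0.366 2.389 -3.019
v -0.401 3.128 -2.716
v 0.105 2.878 -2.337
v -0.165 3.073 -2.081
v -0.478 3.228 -2.315
v -0.041 2.912 -2.73
v -1.085 2.222 -2.403
v -0.579 1.972 -2.024
v -0.502 1.872 -2.425
v -0.815 2.027 -2.659
v -1.128 2.542 -2.134
v -0.622 2.292 -1.755
v -0.614 2.711 -1.721
v -0.927 2.865 -1.955
v -0.939 2.188 -2.01
f 2 1 5
f 2 5 3
f 3 5 6
f 3 6 4
f 5 1 7
f 5 7 6
f 6 7 8
f 6 8 4
f 7 1 9
f 7 9 8
f 8 9 10
f 8 10 4
f 9 1 11
f 9 11 10
f 10 11 12
f 10 12 4
f 11 1 13
f 11 13 12
f 12 13 14
f 12 14 4
f 13 1 15
f 13 15 14
f 14 15 16
f 14 16 4
f 15 1 17
f 15 17 16
f 16 17 18
f 16 18 4
f 17 1 2
f 17 2 18
f 18 2 3
f 18 3 4
f 20 19 22
f 20 22 21
f 22 19 23
f 22 23 21
f 23 19 24
f 23 24 21
f 24 19 25
f 24 25 21
f 25 19 26
f 25 26 21
f 26 19 27
f 26 27 21
f 27 19 28
f 27 28 21
f 28 19 29
f 28 29 21
f 29 19 30
f 29 30 21
f 30 19 31
f 30 31 21
f 31 19 32
f 31 32 21
f 32 19 20
f 32 20 21
f 34 36 33
f 37 34 33
f 33 36 35
f 35 37 33
f 34 40 36
f 38 34 37
f 38 40 34
f 36 40 35
f 39 37 35
f 35 40 39
f 39 38 37
f 40 38 39
f 41 78 57
f 78 52 81
f 57 81 46
f 78 81 57
f 41 57 53
f 57 46 58
f 53 58 42
f 57 58 53
f 41 53 62
f 53 42 63
f 62 63 48
f 53 63 62
f 41 62 74
f 62 48 77
f 74 77 51
f 62 77 74
f 41 74 78
f 74 51 82
f 78 82 52
f 74 82 78
f 42 58 69
f 58 46 72
f 69 72 50
f 58 72 69
f 46 81 59
f 81 52 80
f 59 80 45
f 81 80 59
f 52 82 79
f 82 51 75
f 79 75 43
f 82 75 79
f 51 77 76
f 77 48 64
f 76 64 47
f 77 64 76
f 48 63 68
f 63 42 65
f 68 65 49
f 63 65 68
f 44 70 56
f 70 50 71
f 56 71 45
f 70 71 56
f 44 56 54
f 56 45 55
f 54 55 43
f 56 55 54
f 44 54 61
f 54 43 60
f 61 60 47
f 54 60 61
f 44 61 66
f 61 47 67
f 66 67 49
f 61 67 66
f 44 66 70
f 66 49 73
f 70 73 50
f 66 73 70
f 45 71 59
f 71 50 72
f 59 72 46
f 71 72 59
f 43 55 79
f 55 45 80
f 79 80 52
f 55 80 79
f 47 60 76
f 60 43 75
f 76 75 51
f 60 75 76
f 49 67 68
f 67 47 64
f 68 64 48
f 67 64 68
f 50 73 69
f 73 49 65
f 69 65 42
f 73 65 69



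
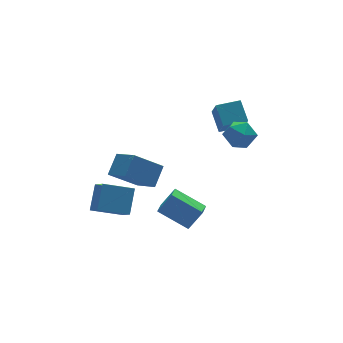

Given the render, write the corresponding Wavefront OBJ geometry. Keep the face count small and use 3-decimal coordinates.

v -3.994 1.272 0.94
v -3.684 -0.308 1.83
v -3.04 1.996 1.892
v -2.729 0.416 2.782
v -2.331 0.844 -0.402
v -2.02 -0.736 0.488
v -1.376 1.568 0.55
v -1.066 -0.012 1.44
v -4.834 2.05 -2.567
v -4.931 0.861 -1.578
v -3.971 3.041 -1.293
v -4.068 1.851 -0.303
v -3.092 1.369 -3.217
v -3.189 0.179 -2.227
v -2.229 2.359 -1.942
v -2.326 1.17 -0.953
v 3.148 -0.677 4.228
v 4.004 -1.17 3.783
v 2.116 -1.99 3.697
v 2.972 -2.483 3.252
v 2.89 -2.408 4.329
v 3.527 -1.596 4.658
v 2.593 -1.564 2.822
v 3.23 -0.752 3.151
v 3.661 -1.718 2.915
v 3.844 -2.239 3.846
v 2.276 -0.921 3.634
v 2.459 -1.442 4.565
v 0.133 -1.207 -3.3
v -0.551 -2.031 -2.97
v -1.112 0.239 -2.266
v -1.795 -0.585 -1.936
v 0.975 -1.395 -2.024
v 0.292 -2.219 -1.694
v -0.269 0.051 -0.99
v -0.953 -0.773 -0.66
v 2.728 -0.265 3.738
v 2.911 0.912 4.698
v 3.133 0.903 2.23
v 3.316 2.08 3.19
v 4.184 -0.6 3.87
v 4.367 0.577 4.83
v 4.589 0.568 2.362
v 4.772 1.745 3.322
f 2 4 1
f 5 2 1
f 1 4 3
f 3 5 1
f 2 8 4
f 6 2 5
f 6 8 2
f 4 8 3
f 7 5 3
f 3 8 7
f 7 6 5
f 8 6 7
f 10 12 9
f 13 10 9
f 9 12 11
f 11 13 9
f 10 16 12
f 14 10 13
f 14 16 10
f 12 16 11
f 15 13 11
f 11 16 15
f 15 14 13
f 16 14 15
f 17 28 22
f 17 22 18
f 17 18 24
f 17 24 27
f 17 27 28
f 18 22 26
f 22 28 21
f 28 27 19
f 27 24 23
f 24 18 25
f 20 26 21
f 20 21 19
f 20 19 23
f 20 23 25
f 20 25 26
f 21 26 22
f 19 21 28
f 23 19 27
f 25 23 24
f 26 25 18
f 30 32 29
f 33 30 29
f 29 32 31
f 31 33 29
f 30 36 32
f 34 30 33
f 34 36 30
f 32 36 31
f 35 33 31
f 31 36 35
f 35 34 33
f 36 34 35
f 38 40 37
f 41 38 37
f 37 40 39
f 39 41 37
f 38 44 40
f 42 38 41
f 42 44 38
f 40 44 39
f 43 41 39
f 39 44 43
f 43 42 41
f 44 42 43



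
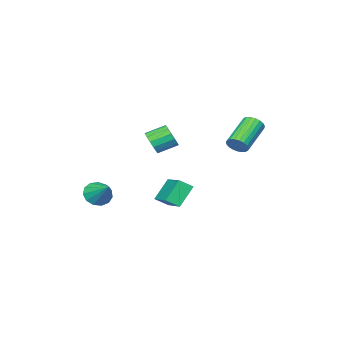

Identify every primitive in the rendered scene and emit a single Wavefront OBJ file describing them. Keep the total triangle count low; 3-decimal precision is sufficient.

v 0.036 -2.213 2.827
v 0.483 -2.036 3.416
v -0.449 -1.43 3.941
v -0.896 -1.607 3.353
v 0.53 -1.741 3.16
v -0.402 -1.135 3.685
v 0.445 -1.573 2.815
v -0.487 -0.967 3.34
v 0.251 -1.576 2.473
v -0.682 -0.97 2.998
v -0.002 -1.75 2.226
v -0.934 -1.144 2.752
v -0.244 -2.048 2.14
v -1.176 -1.442 2.666
v -0.411 -2.39 2.239
v -1.343 -1.784 2.764
v -0.458 -2.685 2.495
v -1.39 -2.079 3.02
v -0.373 -2.853 2.84
v -1.305 -2.247 3.365
v -0.178 -2.85 3.182
v -1.111 -2.244 3.707
v 0.074 -2.676 3.428
v -0.858 -2.07 3.954
v 0.316 -2.378 3.514
v -0.616 -1.772 4.04
v -2.313 1.831 3.178
v -1.959 1.462 3.563
v -3.632 0.94 4.606
v -3.987 1.309 4.222
v -1.953 1.696 3.689
v -3.626 1.174 4.733
v -2.009 1.953 3.728
v -3.682 1.431 4.771
v -2.118 2.19 3.671
v -3.791 1.667 4.715
v -2.261 2.364 3.53
v -3.934 1.841 4.573
v -2.413 2.446 3.327
v -4.086 1.923 4.37
v -2.547 2.422 3.099
v -4.221 1.899 4.142
v -2.642 2.295 2.884
v -4.315 1.773 3.928
v -2.679 2.089 2.721
v -4.352 1.566 3.764
v -2.653 1.838 2.636
v -4.327 1.315 3.679
v -2.569 1.586 2.645
v -4.242 1.063 3.689
v -2.44 1.376 2.747
v -4.114 0.853 3.79
v -2.289 1.245 2.923
v -3.963 0.722 3.966
v -2.143 1.215 3.143
v -3.816 0.693 4.186
v -2.026 1.292 3.369
v -3.699 0.77 4.413
v 1.981 -4.288 -0.961
v 2.763 -4.573 -0.85
v 2.339 -2.912 0.061
v 2.776 -4.293 -1.232
v 2.537 -4.011 -1.527
v 2.121 -3.817 -1.643
v 1.661 -3.772 -1.542
v 1.302 -3.891 -1.257
v 1.159 -4.136 -0.877
v 1.277 -4.429 -0.525
v 1.619 -4.677 -0.311
v 2.076 -4.801 -0.303
v 2.502 -4.762 -0.504
v 2.351 1.69 1.945
v 3.188 3.461 2.615
v 1.797 2.12 1.501
v 2.635 3.891 2.171
v 3.245 1.689 0.829
v 4.083 3.46 1.499
v 2.692 2.119 0.385
v 3.529 3.89 1.055
f 2 1 5
f 2 5 3
f 3 5 6
f 3 6 4
f 5 1 7
f 5 7 6
f 6 7 8
f 6 8 4
f 7 1 9
f 7 9 8
f 8 9 10
f 8 10 4
f 9 1 11
f 9 11 10
f 10 11 12
f 10 12 4
f 11 1 13
f 11 13 12
f 12 13 14
f 12 14 4
f 13 1 15
f 13 15 14
f 14 15 16
f 14 16 4
f 15 1 17
f 15 17 16
f 16 17 18
f 16 18 4
f 17 1 19
f 17 19 18
f 18 19 20
f 18 20 4
f 19 1 21
f 19 21 20
f 20 21 22
f 20 22 4
f 21 1 23
f 21 23 22
f 22 23 24
f 22 24 4
f 23 1 25
f 23 25 24
f 24 25 26
f 24 26 4
f 25 1 2
f 25 2 26
f 26 2 3
f 26 3 4
f 28 27 31
f 28 31 29
f 29 31 32
f 29 32 30
f 31 27 33
f 31 33 32
f 32 33 34
f 32 34 30
f 33 27 35
f 33 35 34
f 34 35 36
f 34 36 30
f 35 27 37
f 35 37 36
f 36 37 38
f 36 38 30
f 37 27 39
f 37 39 38
f 38 39 40
f 38 40 30
f 39 27 41
f 39 41 40
f 40 41 42
f 40 42 30
f 41 27 43
f 41 43 42
f 42 43 44
f 42 44 30
f 43 27 45
f 43 45 44
f 44 45 46
f 44 46 30
f 45 27 47
f 45 47 46
f 46 47 48
f 46 48 30
f 47 27 49
f 47 49 48
f 48 49 50
f 48 50 30
f 49 27 51
f 49 51 50
f 50 51 52
f 50 52 30
f 51 27 53
f 51 53 52
f 52 53 54
f 52 54 30
f 53 27 55
f 53 55 54
f 54 55 56
f 54 56 30
f 55 27 57
f 55 57 56
f 56 57 58
f 56 58 30
f 57 27 28
f 57 28 58
f 58 28 29
f 58 29 30
f 60 59 62
f 60 62 61
f 62 59 63
f 62 63 61
f 63 59 64
f 63 64 61
f 64 59 65
f 64 65 61
f 65 59 66
f 65 66 61
f 66 59 67
f 66 67 61
f 67 59 68
f 67 68 61
f 68 59 69
f 68 69 61
f 69 59 70
f 69 70 61
f 70 59 71
f 70 71 61
f 71 59 60
f 71 60 61
f 73 75 72
f 76 73 72
f 72 75 74
f 74 76 72
f 73 79 75
f 77 73 76
f 77 79 73
f 75 79 74
f 78 76 74
f 74 79 78
f 78 77 76
f 79 77 78



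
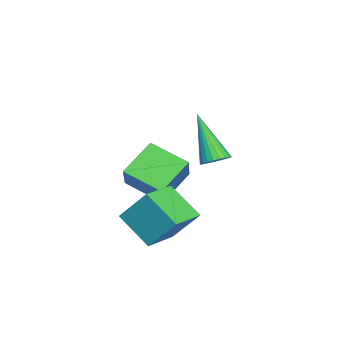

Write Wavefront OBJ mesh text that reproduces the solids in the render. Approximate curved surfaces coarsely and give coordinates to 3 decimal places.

v -1.055 -2.588 -3.78
v -1.492 -4.038 -3.125
v -2.152 -1.815 -2.802
v -2.589 -3.265 -2.148
v 0.089 -2.415 -2.632
v -0.348 -3.865 -1.978
v -1.008 -1.642 -1.655
v -1.445 -3.092 -1
v 0.438 -2.981 -3.286
v 0.671 -1.983 -2.018
v 1.086 -1.848 -4.296
v 1.319 -0.85 -3.028
v 1.801 -3.57 -3.072
v 2.034 -2.572 -1.804
v 2.449 -2.437 -4.082
v 2.682 -1.439 -2.814
v 1.522 -0.301 -0.26
v 1.951 -0.101 0.039
v 0.658 -1.079 1.5
v 1.813 0.068 0.045
v 1.63 0.18 0.005
v 1.43 0.22 -0.075
v 1.245 0.18 -0.183
v 1.102 0.067 -0.304
v 1.022 -0.102 -0.417
v 1.019 -0.301 -0.507
v 1.092 -0.5 -0.559
v 1.231 -0.669 -0.566
v 1.414 -0.782 -0.526
v 1.613 -0.821 -0.446
v 1.799 -0.781 -0.337
v 1.942 -0.668 -0.217
v 2.021 -0.499 -0.103
v 2.024 -0.3 -0.014
f 2 4 1
f 5 2 1
f 1 4 3
f 3 5 1
f 2 8 4
f 6 2 5
f 6 8 2
f 4 8 3
f 7 5 3
f 3 8 7
f 7 6 5
f 8 6 7
f 10 12 9
f 13 10 9
f 9 12 11
f 11 13 9
f 10 16 12
f 14 10 13
f 14 16 10
f 12 16 11
f 15 13 11
f 11 16 15
f 15 14 13
f 16 14 15
f 18 17 20
f 18 20 19
f 20 17 21
f 20 21 19
f 21 17 22
f 21 22 19
f 22 17 23
f 22 23 19
f 23 17 24
f 23 24 19
f 24 17 25
f 24 25 19
f 25 17 26
f 25 26 19
f 26 17 27
f 26 27 19
f 27 17 28
f 27 28 19
f 28 17 29
f 28 29 19
f 29 17 30
f 29 30 19
f 30 17 31
f 30 31 19
f 31 17 32
f 31 32 19
f 32 17 33
f 32 33 19
f 33 17 34
f 33 34 19
f 34 17 18
f 34 18 19



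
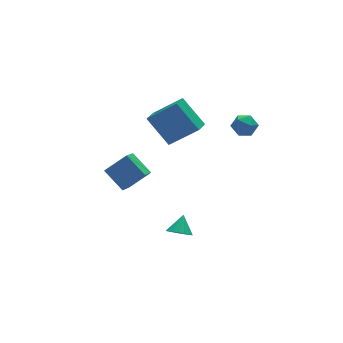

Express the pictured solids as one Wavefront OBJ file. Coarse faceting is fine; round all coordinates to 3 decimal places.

v 3.326 -0.156 1.717
v 3.727 -0.756 1.525
v 2.953 -0.724 2.715
v 3.354 -1.324 2.523
v 3.699 -0.696 2.731
v 3.93 -0.344 2.114
v 2.75 -1.136 2.126
v 2.981 -0.784 1.509
v 3.371 -1.361 1.778
v 3.957 -1.089 2.152
v 2.723 -0.391 2.088
v 3.309 -0.119 2.462
v -0.871 -1.589 -4.054
v -0.318 -1.592 -4.467
v -0.309 -1.011 -3.306
v -0.481 -1.319 -4.555
v -0.733 -1.108 -4.529
v -1.017 -1.007 -4.394
v -1.268 -1.039 -4.181
v -1.427 -1.197 -3.939
v -1.459 -1.445 -3.724
v -1.357 -1.726 -3.584
v -1.143 -1.976 -3.551
v -0.866 -2.137 -3.635
v -0.591 -2.172 -3.814
v -0.38 -2.074 -4.048
v -0.282 -1.865 -4.284
v -2.669 -1.384 1.263
v -3.078 -0.246 2.081
v -3.821 -1.214 0.451
v -4.23 -0.076 1.269
v -1.75 -0.284 0.191
v -2.159 0.854 1.009
v -2.902 -0.114 -0.621
v -3.311 1.024 0.197
v -0.321 0.49 1.187
v 0.902 -0.391 2.516
v -0.887 1.754 2.546
v 0.337 0.873 3.875
v 0.343 1.047 0.945
v 1.567 0.166 2.274
v -0.222 2.311 2.304
v 1.001 1.43 3.633
f 1 12 6
f 1 6 2
f 1 2 8
f 1 8 11
f 1 11 12
f 2 6 10
f 6 12 5
f 12 11 3
f 11 8 7
f 8 2 9
f 4 10 5
f 4 5 3
f 4 3 7
f 4 7 9
f 4 9 10
f 5 10 6
f 3 5 12
f 7 3 11
f 9 7 8
f 10 9 2
f 14 13 16
f 14 16 15
f 16 13 17
f 16 17 15
f 17 13 18
f 17 18 15
f 18 13 19
f 18 19 15
f 19 13 20
f 19 20 15
f 20 13 21
f 20 21 15
f 21 13 22
f 21 22 15
f 22 13 23
f 22 23 15
f 23 13 24
f 23 24 15
f 24 13 25
f 24 25 15
f 25 13 26
f 25 26 15
f 26 13 27
f 26 27 15
f 27 13 14
f 27 14 15
f 29 31 28
f 32 29 28
f 28 31 30
f 30 32 28
f 29 35 31
f 33 29 32
f 33 35 29
f 31 35 30
f 34 32 30
f 30 35 34
f 34 33 32
f 35 33 34
f 37 39 36
f 40 37 36
f 36 39 38
f 38 40 36
f 37 43 39
f 41 37 40
f 41 43 37
f 39 43 38
f 42 40 38
f 38 43 42
f 42 41 40
f 43 41 42



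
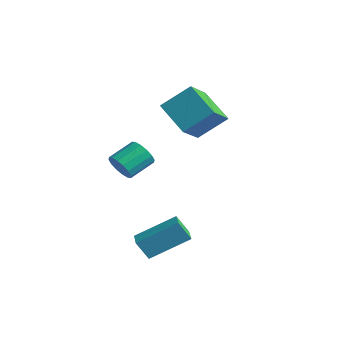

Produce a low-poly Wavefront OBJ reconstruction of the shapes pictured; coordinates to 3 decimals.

v 2.511 -3.654 -4.489
v 2.133 -4.023 -3.605
v 3.365 -2.133 -3.49
v 2.988 -2.503 -2.605
v 3.272 -4.157 -4.375
v 2.895 -4.527 -3.49
v 4.127 -2.637 -3.375
v 3.749 -3.006 -2.491
v 0.214 -3.261 -0.651
v 0.752 -3.479 -0.242
v 0.805 -2.297 0.319
v 0.266 -2.079 -0.089
v 0.911 -3.343 -0.544
v 0.964 -2.161 0.017
v 0.883 -3.185 -0.875
v 0.936 -2.002 -0.313
v 0.676 -3.047 -1.145
v 0.729 -1.865 -0.584
v 0.345 -2.967 -1.283
v 0.398 -1.784 -0.722
v -0.021 -2.965 -1.252
v 0.031 -1.783 -0.69
v -0.325 -3.043 -1.059
v -0.272 -1.861 -0.498
v -0.484 -3.179 -0.757
v -0.431 -1.997 -0.196
v -0.456 -3.338 -0.427
v -0.403 -2.155 0.135
v -0.249 -3.475 -0.156
v -0.196 -2.293 0.405
v 0.082 -3.556 -0.018
v 0.135 -2.373 0.543
v 0.449 -3.557 -0.05
v 0.501 -2.375 0.512
v -0.275 1.344 -0.559
v 0.339 0.012 0.467
v -1.858 1.367 0.416
v -1.245 0.034 1.442
v 0.405 2.486 0.518
v 1.018 1.153 1.544
v -1.179 2.508 1.493
v -0.565 1.176 2.519
f 2 4 1
f 5 2 1
f 1 4 3
f 3 5 1
f 2 8 4
f 6 2 5
f 6 8 2
f 4 8 3
f 7 5 3
f 3 8 7
f 7 6 5
f 8 6 7
f 10 9 13
f 10 13 11
f 11 13 14
f 11 14 12
f 13 9 15
f 13 15 14
f 14 15 16
f 14 16 12
f 15 9 17
f 15 17 16
f 16 17 18
f 16 18 12
f 17 9 19
f 17 19 18
f 18 19 20
f 18 20 12
f 19 9 21
f 19 21 20
f 20 21 22
f 20 22 12
f 21 9 23
f 21 23 22
f 22 23 24
f 22 24 12
f 23 9 25
f 23 25 24
f 24 25 26
f 24 26 12
f 25 9 27
f 25 27 26
f 26 27 28
f 26 28 12
f 27 9 29
f 27 29 28
f 28 29 30
f 28 30 12
f 29 9 31
f 29 31 30
f 30 31 32
f 30 32 12
f 31 9 33
f 31 33 32
f 32 33 34
f 32 34 12
f 33 9 10
f 33 10 34
f 34 10 11
f 34 11 12
f 36 38 35
f 39 36 35
f 35 38 37
f 37 39 35
f 36 42 38
f 40 36 39
f 40 42 36
f 38 42 37
f 41 39 37
f 37 42 41
f 41 40 39
f 42 40 41

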